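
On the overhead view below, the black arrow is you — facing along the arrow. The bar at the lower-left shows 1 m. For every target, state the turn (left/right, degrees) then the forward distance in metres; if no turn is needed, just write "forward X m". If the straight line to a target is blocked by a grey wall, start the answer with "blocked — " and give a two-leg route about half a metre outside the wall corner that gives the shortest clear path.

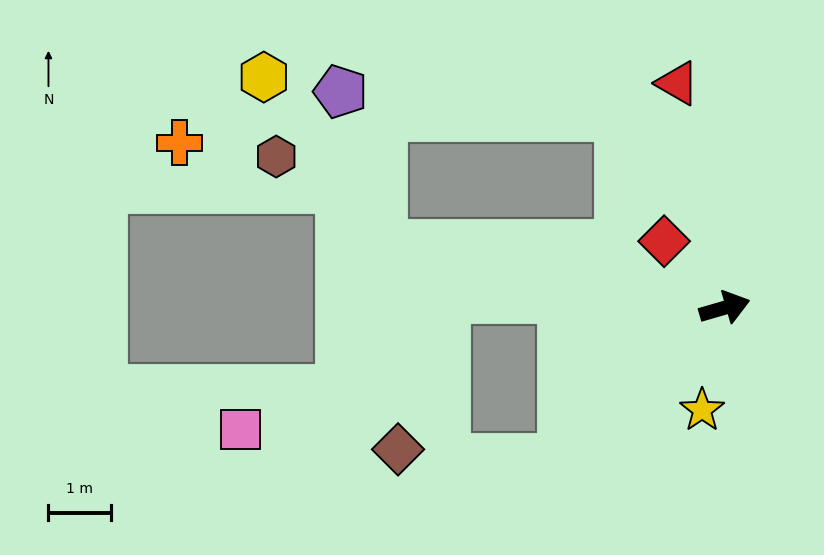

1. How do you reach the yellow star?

turn right 119°, forward 1.7 m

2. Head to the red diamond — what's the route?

turn left 116°, forward 1.4 m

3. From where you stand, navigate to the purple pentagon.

blocked — turn left 154°, forward 5.6 m, then turn right 65°, forward 2.6 m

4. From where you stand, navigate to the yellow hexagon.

blocked — turn left 154°, forward 5.6 m, then turn right 45°, forward 3.3 m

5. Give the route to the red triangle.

turn left 86°, forward 3.7 m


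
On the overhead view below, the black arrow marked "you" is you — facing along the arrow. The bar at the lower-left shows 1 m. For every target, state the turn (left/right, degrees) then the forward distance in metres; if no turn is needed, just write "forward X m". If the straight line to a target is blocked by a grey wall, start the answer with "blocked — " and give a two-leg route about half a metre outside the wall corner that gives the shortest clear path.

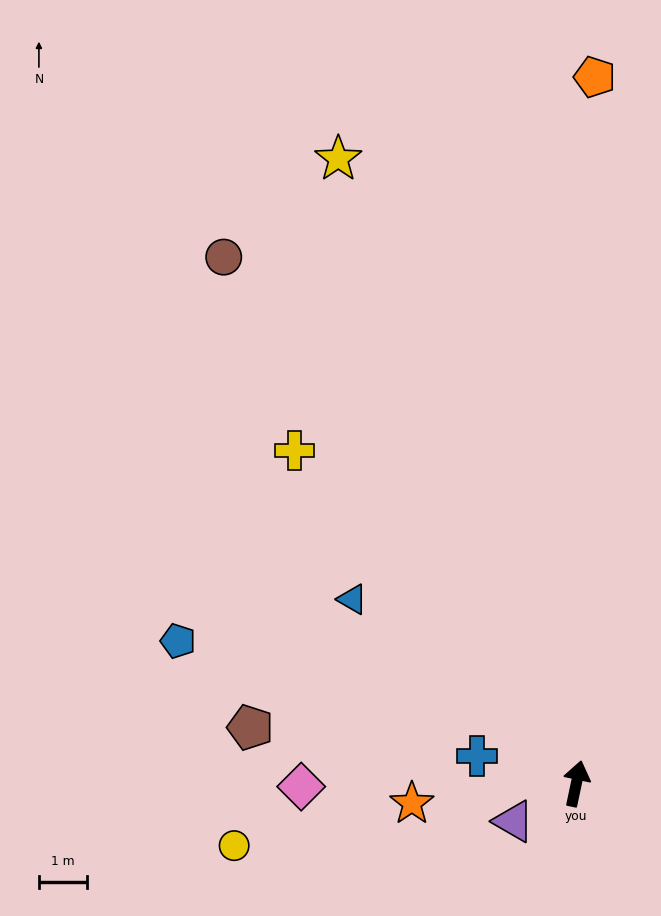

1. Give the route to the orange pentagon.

turn left 10°, forward 14.6 m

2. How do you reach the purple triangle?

turn left 133°, forward 1.5 m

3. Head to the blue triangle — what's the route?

turn left 62°, forward 6.0 m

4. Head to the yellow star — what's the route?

turn left 33°, forward 13.8 m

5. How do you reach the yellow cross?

turn left 52°, forward 9.0 m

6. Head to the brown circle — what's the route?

turn left 46°, forward 13.1 m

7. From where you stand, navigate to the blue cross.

turn left 86°, forward 2.1 m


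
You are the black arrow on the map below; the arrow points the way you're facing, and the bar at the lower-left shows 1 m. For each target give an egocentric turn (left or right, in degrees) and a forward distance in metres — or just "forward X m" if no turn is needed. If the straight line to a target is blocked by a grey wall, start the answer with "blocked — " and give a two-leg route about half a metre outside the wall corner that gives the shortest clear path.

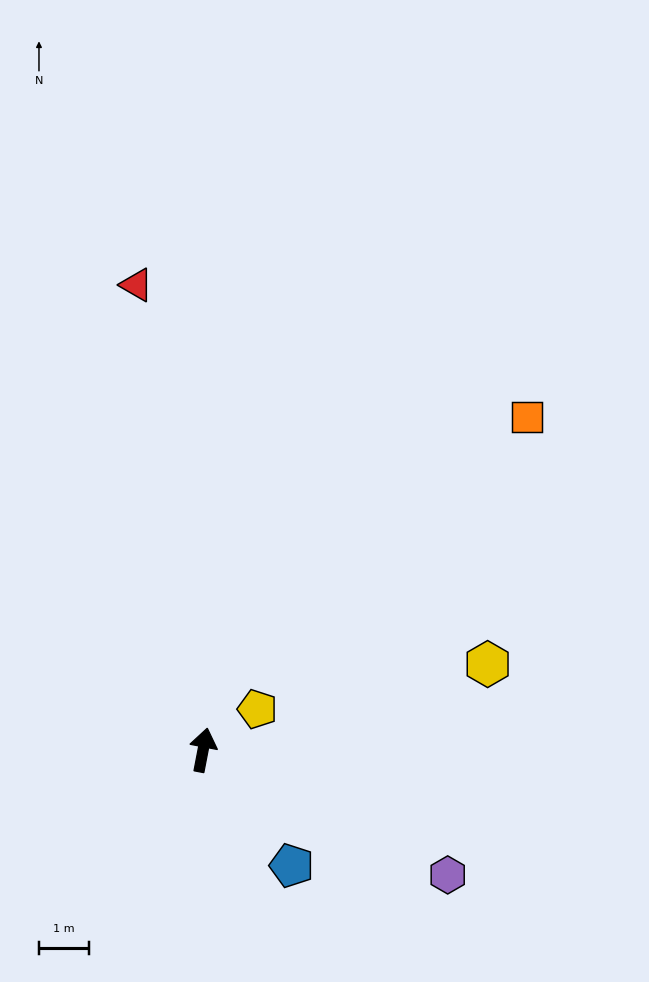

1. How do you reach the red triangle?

turn left 19°, forward 9.4 m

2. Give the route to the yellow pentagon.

turn right 42°, forward 1.4 m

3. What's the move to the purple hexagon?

turn right 106°, forward 5.5 m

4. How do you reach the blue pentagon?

turn right 132°, forward 2.9 m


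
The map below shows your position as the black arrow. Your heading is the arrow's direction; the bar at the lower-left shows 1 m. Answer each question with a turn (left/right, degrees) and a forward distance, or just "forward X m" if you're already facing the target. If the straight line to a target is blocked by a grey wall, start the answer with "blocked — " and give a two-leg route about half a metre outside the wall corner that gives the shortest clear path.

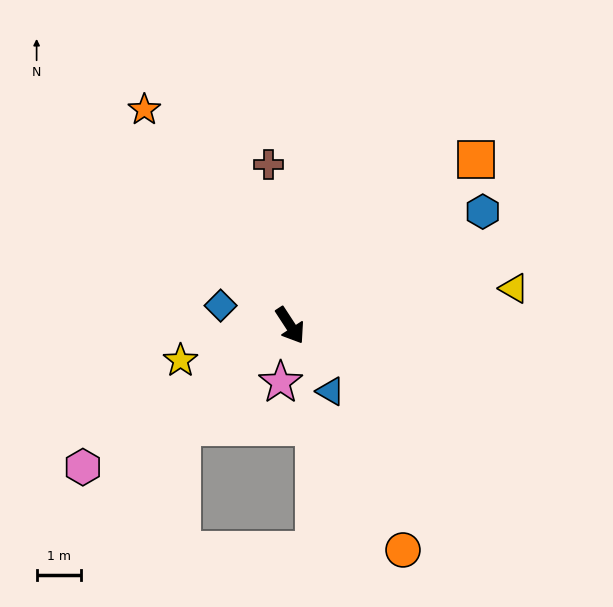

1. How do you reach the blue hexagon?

turn left 87°, forward 5.1 m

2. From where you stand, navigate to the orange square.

turn left 99°, forward 5.6 m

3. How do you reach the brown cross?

turn left 154°, forward 3.7 m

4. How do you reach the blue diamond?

turn right 139°, forward 1.6 m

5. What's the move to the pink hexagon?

turn right 89°, forward 5.7 m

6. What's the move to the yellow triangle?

turn left 66°, forward 5.1 m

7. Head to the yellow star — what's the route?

turn right 105°, forward 2.6 m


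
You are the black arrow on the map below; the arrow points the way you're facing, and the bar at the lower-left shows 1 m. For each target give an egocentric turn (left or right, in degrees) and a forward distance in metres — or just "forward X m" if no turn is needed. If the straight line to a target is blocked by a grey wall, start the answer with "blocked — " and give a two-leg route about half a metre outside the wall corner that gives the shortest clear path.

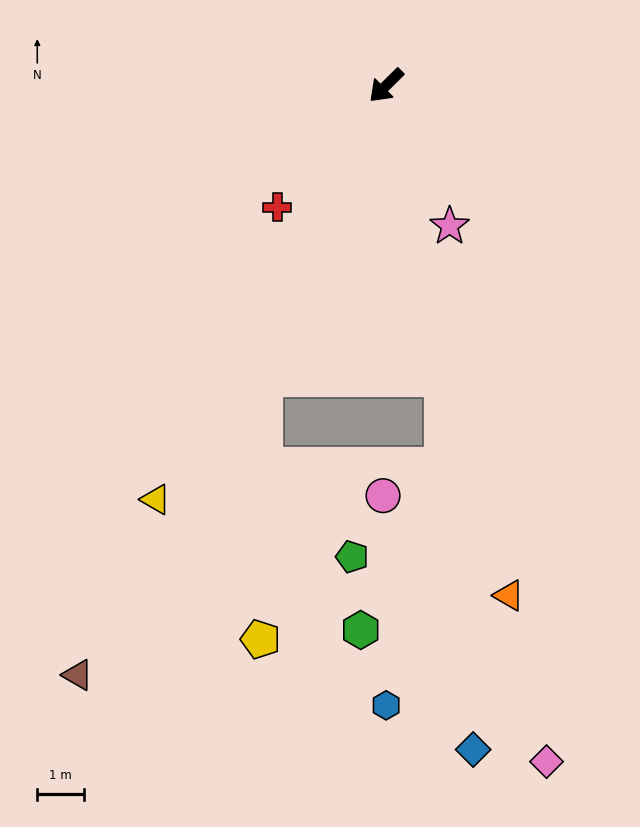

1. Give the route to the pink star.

turn left 70°, forward 3.3 m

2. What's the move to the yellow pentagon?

blocked — turn left 22°, forward 6.8 m, then turn left 23°, forward 5.6 m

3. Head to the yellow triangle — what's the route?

turn left 16°, forward 10.2 m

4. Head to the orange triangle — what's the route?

turn left 59°, forward 11.3 m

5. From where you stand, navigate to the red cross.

turn left 4°, forward 3.5 m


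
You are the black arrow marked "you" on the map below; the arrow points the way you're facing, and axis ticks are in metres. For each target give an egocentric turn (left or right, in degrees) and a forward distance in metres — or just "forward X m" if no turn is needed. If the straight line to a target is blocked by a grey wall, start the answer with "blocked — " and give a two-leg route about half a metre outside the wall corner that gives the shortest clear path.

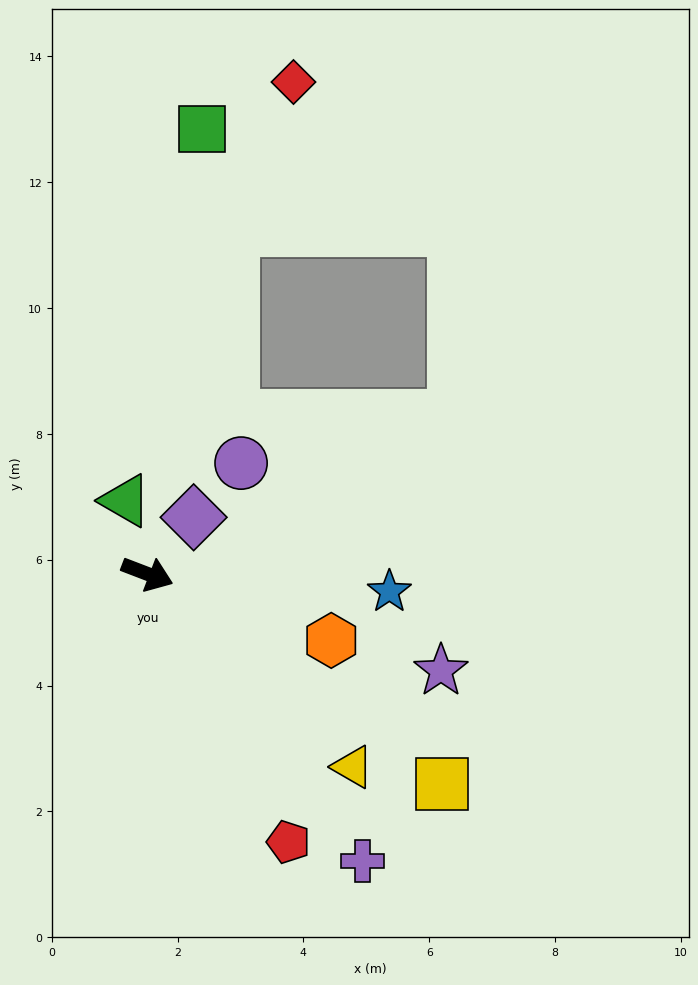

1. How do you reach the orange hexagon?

forward 3.1 m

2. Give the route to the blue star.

turn left 17°, forward 3.9 m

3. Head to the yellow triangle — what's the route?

turn right 22°, forward 4.5 m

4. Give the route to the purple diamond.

turn left 72°, forward 1.2 m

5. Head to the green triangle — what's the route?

turn left 128°, forward 1.2 m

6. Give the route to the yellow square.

turn right 15°, forward 5.8 m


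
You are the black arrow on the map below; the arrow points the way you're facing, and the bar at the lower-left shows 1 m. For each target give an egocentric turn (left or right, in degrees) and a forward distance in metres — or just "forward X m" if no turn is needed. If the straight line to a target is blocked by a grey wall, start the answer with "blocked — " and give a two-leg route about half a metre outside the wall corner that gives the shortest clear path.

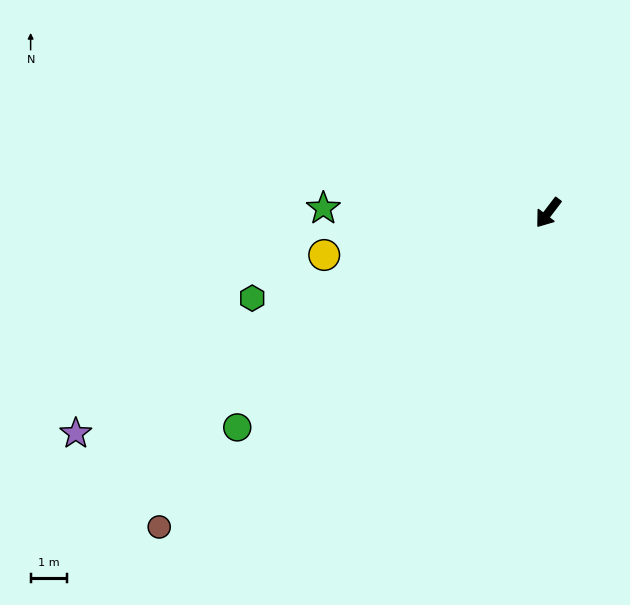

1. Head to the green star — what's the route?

turn right 54°, forward 6.2 m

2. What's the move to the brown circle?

turn right 14°, forward 13.9 m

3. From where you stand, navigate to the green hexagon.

turn right 37°, forward 8.5 m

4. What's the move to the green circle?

turn right 18°, forward 10.5 m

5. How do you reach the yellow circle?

turn right 42°, forward 6.3 m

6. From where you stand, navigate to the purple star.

turn right 28°, forward 14.5 m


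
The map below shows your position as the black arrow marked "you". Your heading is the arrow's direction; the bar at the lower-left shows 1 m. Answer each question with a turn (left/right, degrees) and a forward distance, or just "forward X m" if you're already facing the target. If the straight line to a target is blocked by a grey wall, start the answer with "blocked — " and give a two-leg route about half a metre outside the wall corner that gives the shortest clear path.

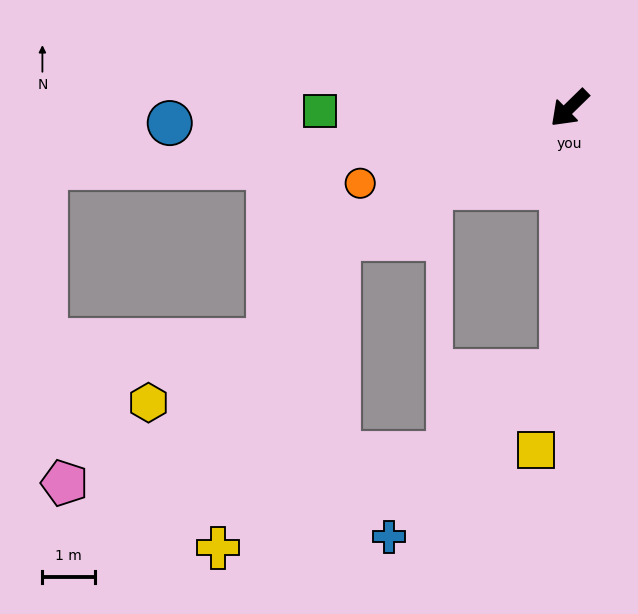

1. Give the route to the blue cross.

blocked — turn left 44°, forward 5.0 m, then turn right 44°, forward 4.6 m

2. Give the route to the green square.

turn right 44°, forward 4.8 m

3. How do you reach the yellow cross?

blocked — turn right 15°, forward 5.1 m, then turn left 39°, forward 6.4 m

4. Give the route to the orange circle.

turn right 25°, forward 4.3 m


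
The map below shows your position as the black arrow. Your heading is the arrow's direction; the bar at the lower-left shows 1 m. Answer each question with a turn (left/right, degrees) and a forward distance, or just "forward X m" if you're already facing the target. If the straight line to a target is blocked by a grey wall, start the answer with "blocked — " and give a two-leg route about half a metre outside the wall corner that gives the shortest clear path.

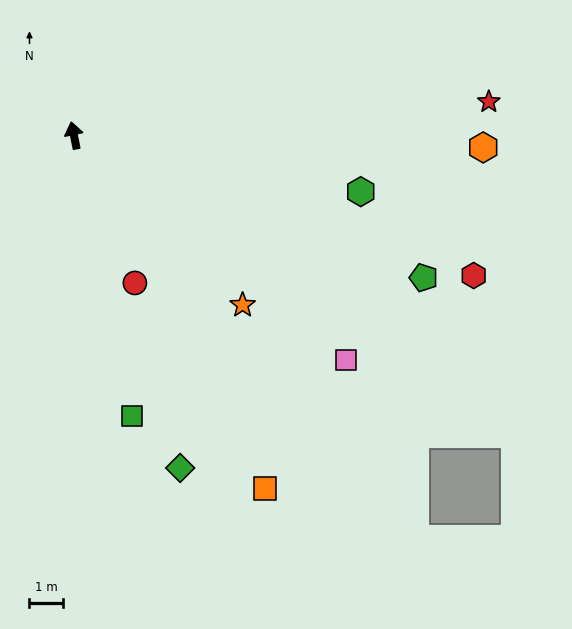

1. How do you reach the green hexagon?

turn right 113°, forward 8.7 m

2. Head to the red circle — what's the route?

turn right 169°, forward 4.8 m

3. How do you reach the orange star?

turn right 147°, forward 7.1 m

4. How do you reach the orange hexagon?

turn right 103°, forward 12.2 m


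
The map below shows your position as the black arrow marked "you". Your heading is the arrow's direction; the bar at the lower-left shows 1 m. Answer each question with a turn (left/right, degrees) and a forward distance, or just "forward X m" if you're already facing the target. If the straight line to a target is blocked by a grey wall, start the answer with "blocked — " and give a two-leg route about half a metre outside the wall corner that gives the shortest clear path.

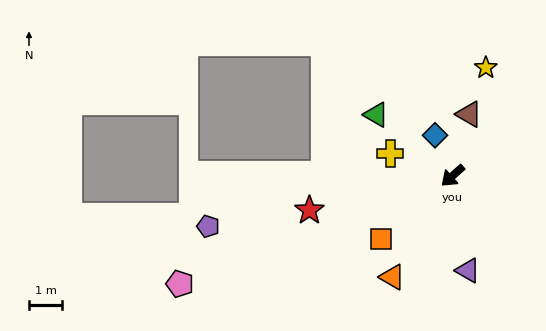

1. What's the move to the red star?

turn right 28°, forward 4.4 m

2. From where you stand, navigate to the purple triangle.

turn left 57°, forward 2.9 m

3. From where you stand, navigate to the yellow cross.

turn right 61°, forward 2.0 m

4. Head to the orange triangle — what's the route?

turn left 17°, forward 3.6 m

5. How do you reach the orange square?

forward 2.9 m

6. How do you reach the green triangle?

turn right 80°, forward 3.0 m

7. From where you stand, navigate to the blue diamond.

turn right 108°, forward 1.3 m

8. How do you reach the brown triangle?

turn right 147°, forward 1.9 m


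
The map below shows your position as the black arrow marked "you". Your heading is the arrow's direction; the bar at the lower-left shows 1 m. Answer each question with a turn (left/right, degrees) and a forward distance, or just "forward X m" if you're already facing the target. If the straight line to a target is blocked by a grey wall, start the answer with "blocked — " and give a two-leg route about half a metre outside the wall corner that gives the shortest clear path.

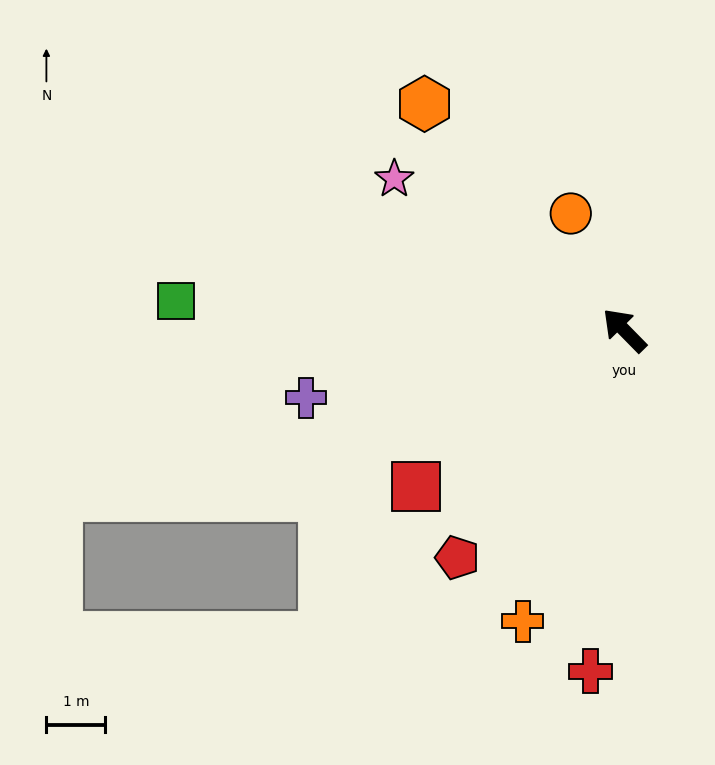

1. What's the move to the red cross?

turn left 130°, forward 5.8 m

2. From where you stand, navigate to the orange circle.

turn right 20°, forward 2.2 m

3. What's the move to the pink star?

turn left 12°, forward 4.7 m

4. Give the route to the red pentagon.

turn left 99°, forward 4.8 m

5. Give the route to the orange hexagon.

turn right 3°, forward 5.1 m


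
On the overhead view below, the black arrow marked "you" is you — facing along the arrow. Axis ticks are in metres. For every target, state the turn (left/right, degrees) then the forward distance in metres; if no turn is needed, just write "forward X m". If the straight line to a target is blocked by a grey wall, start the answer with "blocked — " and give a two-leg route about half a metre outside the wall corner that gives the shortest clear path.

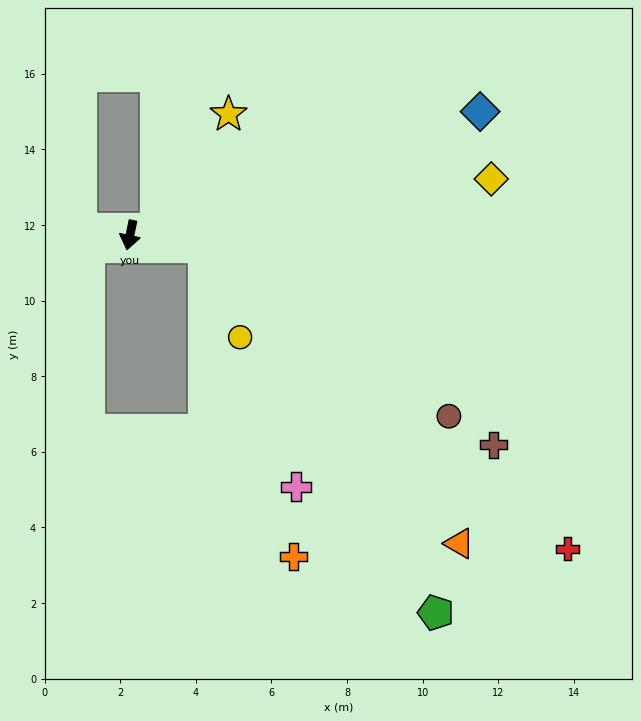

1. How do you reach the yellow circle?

blocked — turn left 93°, forward 2.0 m, then turn right 59°, forward 2.6 m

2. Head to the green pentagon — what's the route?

blocked — turn left 93°, forward 2.0 m, then turn right 49°, forward 11.5 m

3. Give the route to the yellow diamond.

turn left 111°, forward 9.7 m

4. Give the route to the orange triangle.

blocked — turn left 93°, forward 2.0 m, then turn right 41°, forward 10.4 m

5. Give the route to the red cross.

blocked — turn left 93°, forward 2.0 m, then turn right 31°, forward 12.5 m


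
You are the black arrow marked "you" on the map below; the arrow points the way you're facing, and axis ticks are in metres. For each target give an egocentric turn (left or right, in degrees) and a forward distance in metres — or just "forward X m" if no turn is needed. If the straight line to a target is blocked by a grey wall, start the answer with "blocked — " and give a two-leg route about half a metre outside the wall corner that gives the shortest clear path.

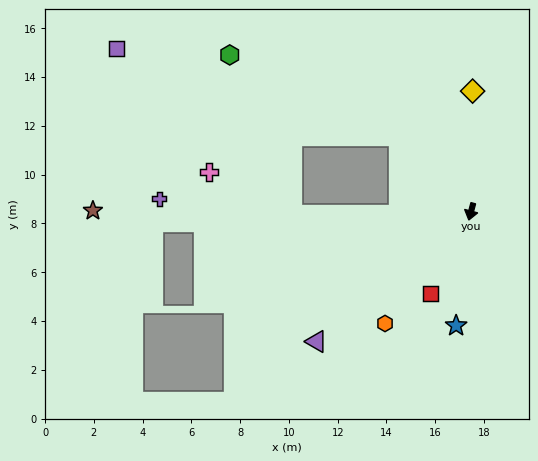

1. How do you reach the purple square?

blocked — turn right 122°, forward 4.3 m, then turn left 30°, forward 12.1 m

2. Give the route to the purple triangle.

turn right 35°, forward 8.3 m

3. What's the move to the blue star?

turn left 7°, forward 4.7 m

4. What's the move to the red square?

turn right 11°, forward 3.8 m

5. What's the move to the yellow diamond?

turn right 166°, forward 4.9 m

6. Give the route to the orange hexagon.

turn right 23°, forward 5.8 m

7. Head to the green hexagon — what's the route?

blocked — turn right 122°, forward 4.3 m, then turn left 21°, forward 7.7 m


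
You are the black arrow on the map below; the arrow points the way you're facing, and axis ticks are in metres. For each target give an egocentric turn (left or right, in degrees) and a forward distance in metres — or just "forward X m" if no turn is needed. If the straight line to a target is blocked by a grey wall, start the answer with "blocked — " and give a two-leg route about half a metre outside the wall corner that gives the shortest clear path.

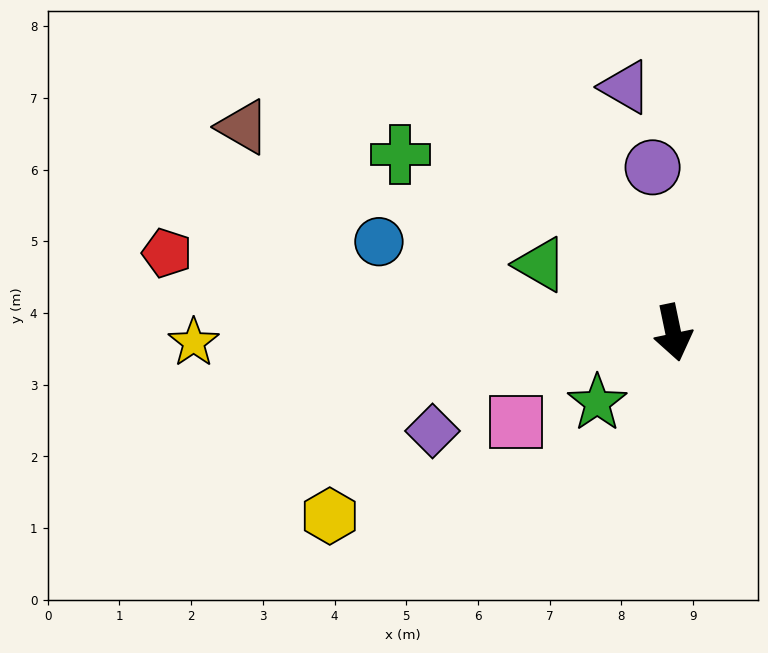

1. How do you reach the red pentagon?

turn right 111°, forward 7.1 m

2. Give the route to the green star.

turn right 59°, forward 1.4 m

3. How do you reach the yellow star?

turn right 101°, forward 6.7 m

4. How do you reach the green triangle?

turn right 129°, forward 2.1 m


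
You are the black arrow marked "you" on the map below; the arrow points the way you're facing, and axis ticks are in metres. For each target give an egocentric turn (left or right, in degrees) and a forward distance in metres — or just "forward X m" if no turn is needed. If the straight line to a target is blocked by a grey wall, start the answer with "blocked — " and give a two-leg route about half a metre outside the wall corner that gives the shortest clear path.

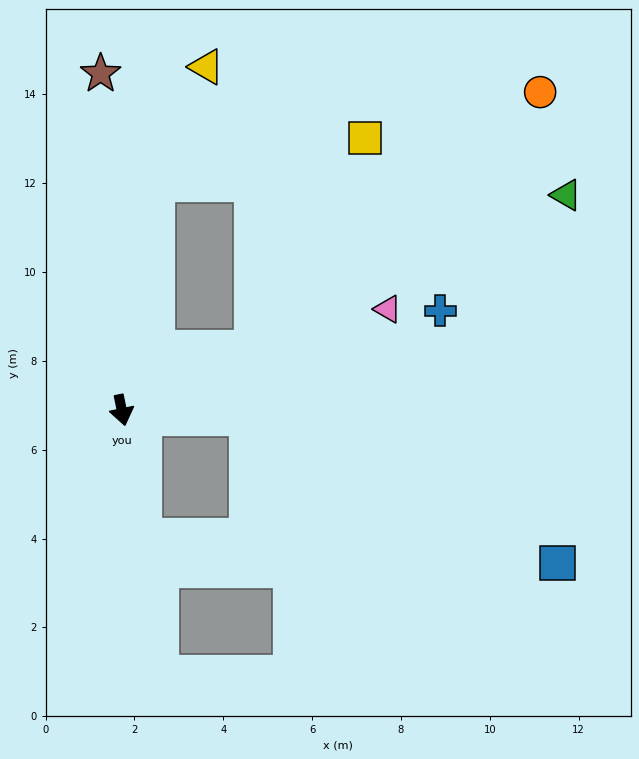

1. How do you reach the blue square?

blocked — turn left 75°, forward 2.8 m, then turn right 22°, forward 7.7 m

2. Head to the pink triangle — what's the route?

turn left 99°, forward 6.4 m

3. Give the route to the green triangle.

turn left 104°, forward 11.1 m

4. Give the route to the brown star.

turn left 172°, forward 7.6 m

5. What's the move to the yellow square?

blocked — turn left 103°, forward 3.3 m, then turn left 37°, forward 5.4 m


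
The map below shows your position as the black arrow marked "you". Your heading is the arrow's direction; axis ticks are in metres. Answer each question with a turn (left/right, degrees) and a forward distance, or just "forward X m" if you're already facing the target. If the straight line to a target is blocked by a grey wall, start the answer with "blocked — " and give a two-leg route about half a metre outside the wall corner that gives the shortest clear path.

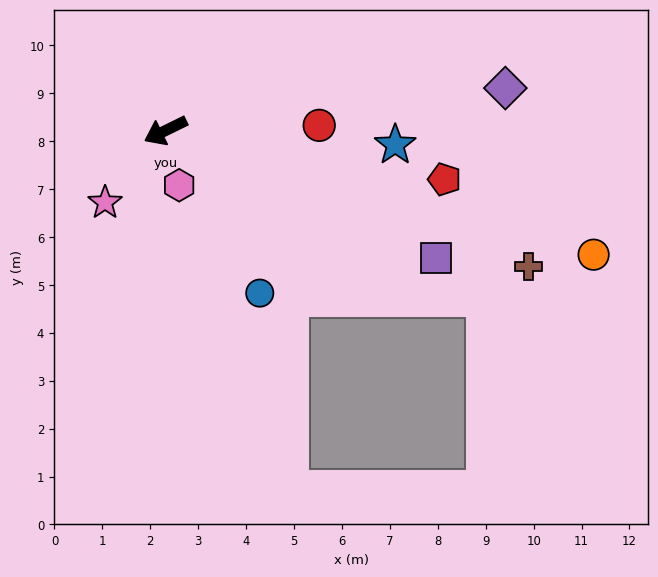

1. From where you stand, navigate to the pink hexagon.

turn left 78°, forward 1.2 m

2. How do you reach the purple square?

turn left 129°, forward 6.2 m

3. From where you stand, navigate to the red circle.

turn left 156°, forward 3.2 m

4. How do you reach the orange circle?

turn left 138°, forward 9.3 m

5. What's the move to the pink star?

turn left 24°, forward 2.0 m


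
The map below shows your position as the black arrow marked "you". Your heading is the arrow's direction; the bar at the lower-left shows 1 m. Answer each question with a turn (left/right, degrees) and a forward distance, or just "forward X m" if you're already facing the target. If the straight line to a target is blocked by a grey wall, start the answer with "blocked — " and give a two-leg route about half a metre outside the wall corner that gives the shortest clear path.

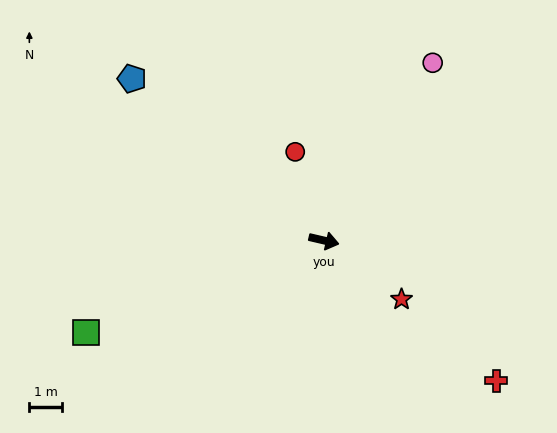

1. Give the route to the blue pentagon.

turn left 153°, forward 7.7 m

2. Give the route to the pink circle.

turn left 72°, forward 6.4 m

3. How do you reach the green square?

turn right 146°, forward 7.9 m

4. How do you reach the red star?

turn right 24°, forward 3.0 m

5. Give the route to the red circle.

turn left 121°, forward 2.9 m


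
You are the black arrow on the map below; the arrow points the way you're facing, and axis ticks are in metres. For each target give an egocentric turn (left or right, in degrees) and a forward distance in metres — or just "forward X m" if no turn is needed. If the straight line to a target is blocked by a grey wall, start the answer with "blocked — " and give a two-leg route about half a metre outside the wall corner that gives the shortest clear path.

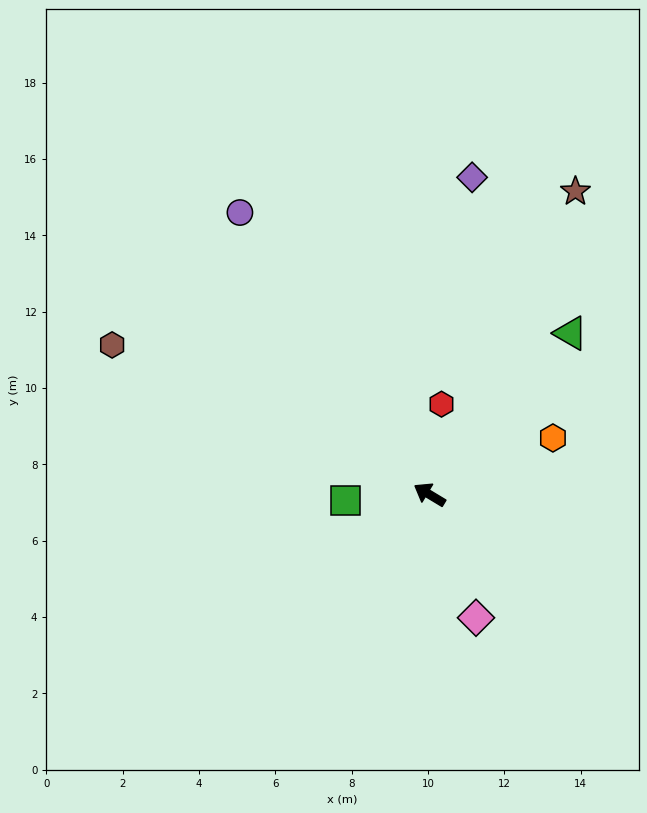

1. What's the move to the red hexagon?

turn right 66°, forward 2.4 m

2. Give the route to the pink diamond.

turn left 142°, forward 3.4 m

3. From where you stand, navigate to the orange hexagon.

turn right 124°, forward 3.6 m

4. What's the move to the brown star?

turn right 85°, forward 8.8 m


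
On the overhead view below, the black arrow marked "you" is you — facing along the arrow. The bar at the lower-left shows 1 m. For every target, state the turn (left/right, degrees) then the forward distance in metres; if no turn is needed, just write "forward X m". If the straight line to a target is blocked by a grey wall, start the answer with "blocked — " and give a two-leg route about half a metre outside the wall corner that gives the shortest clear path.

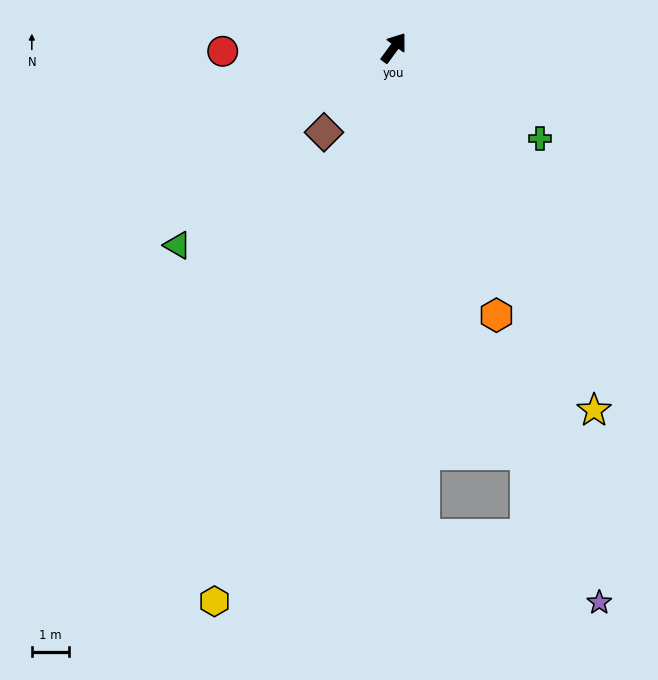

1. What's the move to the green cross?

turn right 85°, forward 4.6 m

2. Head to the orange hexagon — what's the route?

turn right 123°, forward 7.6 m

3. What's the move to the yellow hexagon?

turn right 162°, forward 15.5 m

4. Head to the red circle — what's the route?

turn left 127°, forward 4.6 m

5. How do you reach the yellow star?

turn right 115°, forward 11.1 m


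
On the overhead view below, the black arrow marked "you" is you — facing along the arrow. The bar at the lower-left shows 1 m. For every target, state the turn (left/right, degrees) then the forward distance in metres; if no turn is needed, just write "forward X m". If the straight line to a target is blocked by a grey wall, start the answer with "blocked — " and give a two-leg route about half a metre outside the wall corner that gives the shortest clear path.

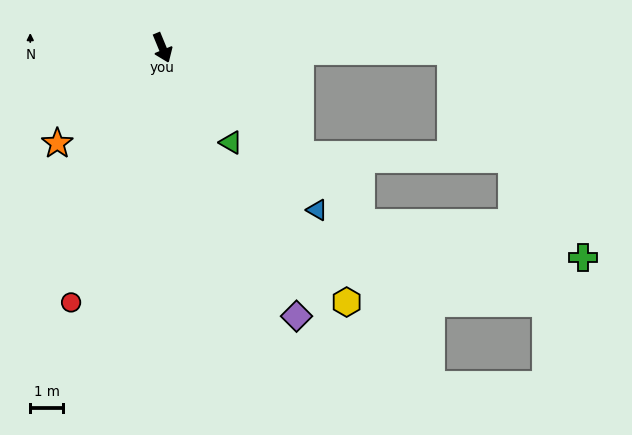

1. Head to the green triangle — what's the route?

turn left 13°, forward 3.6 m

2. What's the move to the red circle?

turn right 42°, forward 8.4 m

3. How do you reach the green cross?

blocked — turn left 26°, forward 8.2 m, then turn left 33°, forward 6.9 m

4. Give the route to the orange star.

turn right 70°, forward 4.4 m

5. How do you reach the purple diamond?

turn left 4°, forward 9.3 m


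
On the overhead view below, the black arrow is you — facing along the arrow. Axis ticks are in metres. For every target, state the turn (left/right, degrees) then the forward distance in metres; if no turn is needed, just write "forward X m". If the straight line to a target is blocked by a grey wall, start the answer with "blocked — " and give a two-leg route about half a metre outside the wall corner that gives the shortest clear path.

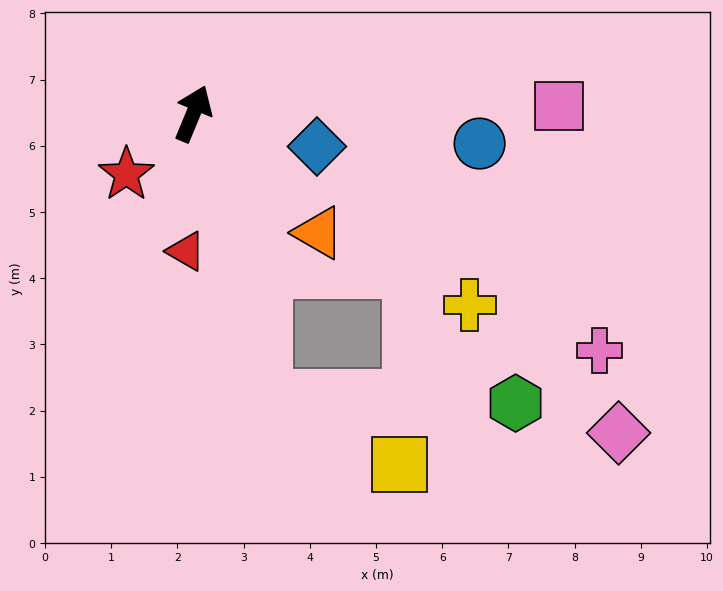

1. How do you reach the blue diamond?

turn right 82°, forward 1.9 m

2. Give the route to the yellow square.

blocked — turn right 144°, forward 4.4 m, then turn left 50°, forward 2.3 m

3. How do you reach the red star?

turn left 155°, forward 1.4 m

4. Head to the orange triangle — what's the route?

turn right 111°, forward 2.6 m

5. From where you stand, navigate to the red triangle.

turn right 161°, forward 2.1 m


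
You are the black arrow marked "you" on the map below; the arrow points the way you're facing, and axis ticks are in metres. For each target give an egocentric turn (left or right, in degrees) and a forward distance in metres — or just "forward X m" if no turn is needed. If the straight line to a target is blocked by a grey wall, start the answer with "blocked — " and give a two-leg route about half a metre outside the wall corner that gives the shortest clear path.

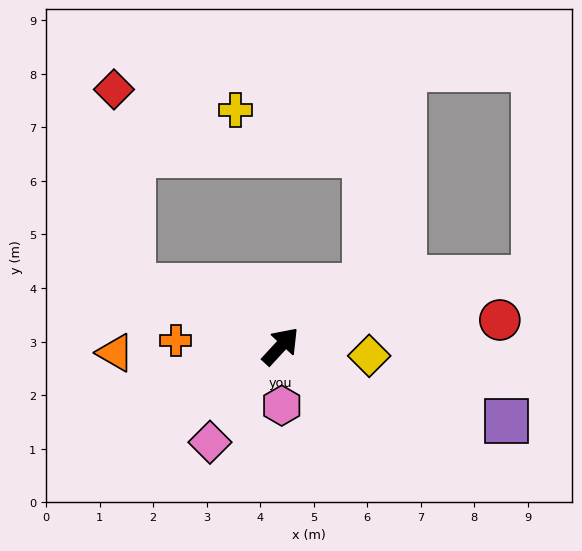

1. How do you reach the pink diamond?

turn right 174°, forward 2.2 m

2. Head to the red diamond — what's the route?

blocked — turn left 111°, forward 3.0 m, then turn right 63°, forward 3.7 m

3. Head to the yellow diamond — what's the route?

turn right 54°, forward 1.7 m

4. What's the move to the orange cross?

turn left 130°, forward 2.0 m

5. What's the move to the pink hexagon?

turn right 136°, forward 1.1 m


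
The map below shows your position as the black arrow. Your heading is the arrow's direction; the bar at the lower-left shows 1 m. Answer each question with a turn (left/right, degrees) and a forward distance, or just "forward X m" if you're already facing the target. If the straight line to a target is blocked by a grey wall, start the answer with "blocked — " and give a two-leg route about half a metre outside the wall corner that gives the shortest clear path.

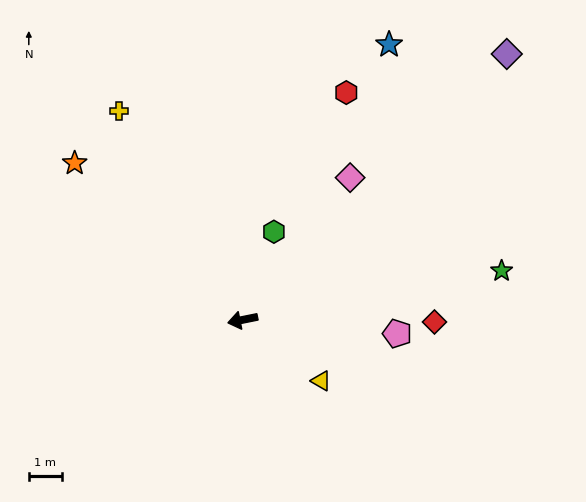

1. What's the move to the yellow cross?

turn right 71°, forward 7.4 m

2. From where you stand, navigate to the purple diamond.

turn right 146°, forward 11.5 m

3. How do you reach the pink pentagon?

turn left 164°, forward 4.7 m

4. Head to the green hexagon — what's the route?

turn right 121°, forward 2.9 m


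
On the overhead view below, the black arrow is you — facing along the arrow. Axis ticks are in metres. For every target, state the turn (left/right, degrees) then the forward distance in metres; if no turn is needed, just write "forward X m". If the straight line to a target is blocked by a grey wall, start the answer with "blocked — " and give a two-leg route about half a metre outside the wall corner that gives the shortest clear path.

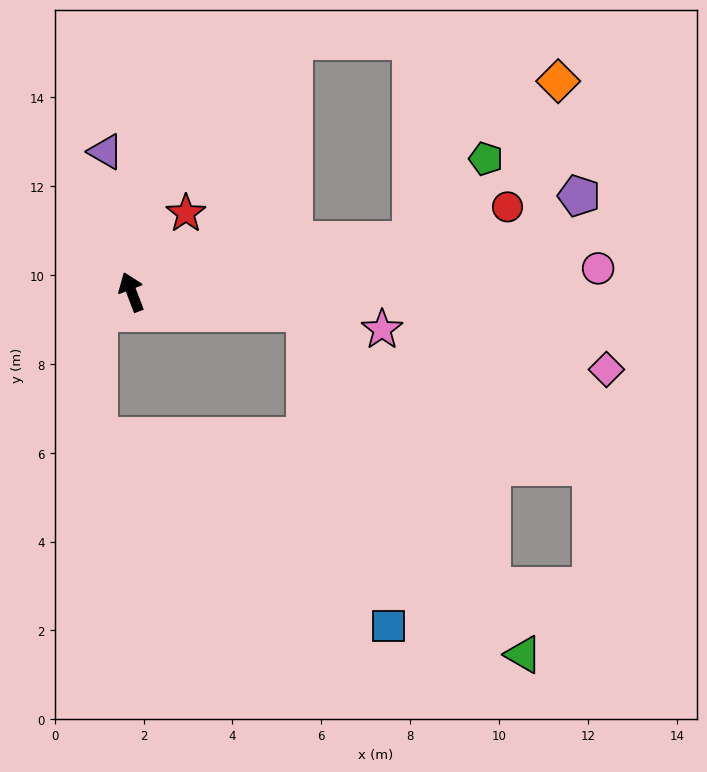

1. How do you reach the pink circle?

turn right 108°, forward 10.5 m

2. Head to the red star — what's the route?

turn right 56°, forward 2.2 m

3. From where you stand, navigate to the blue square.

blocked — turn right 118°, forward 3.9 m, then turn right 68°, forward 7.3 m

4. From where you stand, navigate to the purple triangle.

turn right 10°, forward 3.2 m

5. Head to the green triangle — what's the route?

blocked — turn right 118°, forward 3.9 m, then turn right 50°, forward 9.1 m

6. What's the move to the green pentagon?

blocked — turn right 100°, forward 6.4 m, then turn left 36°, forward 2.5 m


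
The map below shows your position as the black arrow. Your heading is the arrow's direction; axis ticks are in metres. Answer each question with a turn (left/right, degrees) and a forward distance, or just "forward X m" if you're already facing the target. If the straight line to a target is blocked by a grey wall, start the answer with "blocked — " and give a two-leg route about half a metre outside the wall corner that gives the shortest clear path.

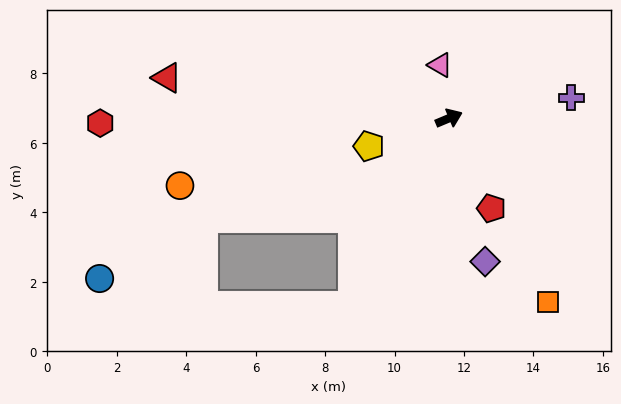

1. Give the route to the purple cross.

turn right 13°, forward 3.6 m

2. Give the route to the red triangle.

turn left 149°, forward 8.2 m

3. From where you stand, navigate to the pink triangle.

turn left 77°, forward 1.6 m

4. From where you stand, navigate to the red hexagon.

turn left 158°, forward 10.0 m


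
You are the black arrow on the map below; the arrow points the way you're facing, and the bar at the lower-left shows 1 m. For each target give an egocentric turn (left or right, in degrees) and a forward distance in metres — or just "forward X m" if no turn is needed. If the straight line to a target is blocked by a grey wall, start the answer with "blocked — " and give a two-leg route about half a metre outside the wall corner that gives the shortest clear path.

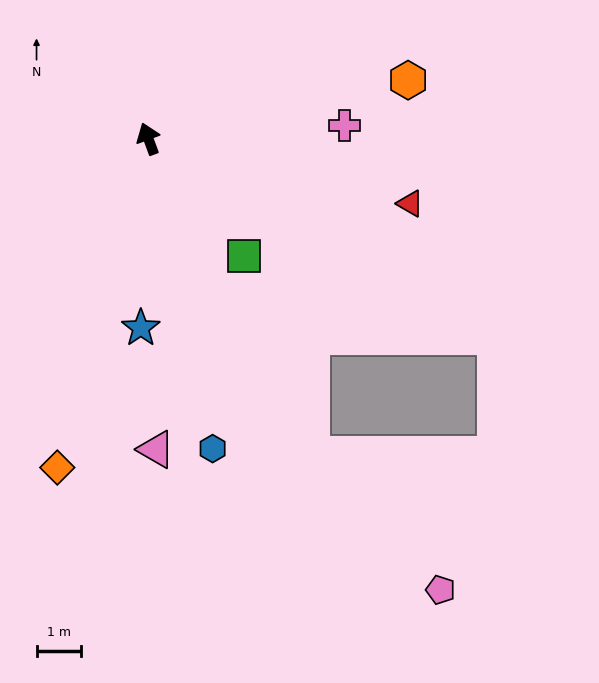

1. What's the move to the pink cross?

turn right 106°, forward 4.5 m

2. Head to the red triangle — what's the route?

turn right 124°, forward 6.1 m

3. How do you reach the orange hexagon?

turn right 98°, forward 6.0 m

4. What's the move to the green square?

turn right 161°, forward 3.4 m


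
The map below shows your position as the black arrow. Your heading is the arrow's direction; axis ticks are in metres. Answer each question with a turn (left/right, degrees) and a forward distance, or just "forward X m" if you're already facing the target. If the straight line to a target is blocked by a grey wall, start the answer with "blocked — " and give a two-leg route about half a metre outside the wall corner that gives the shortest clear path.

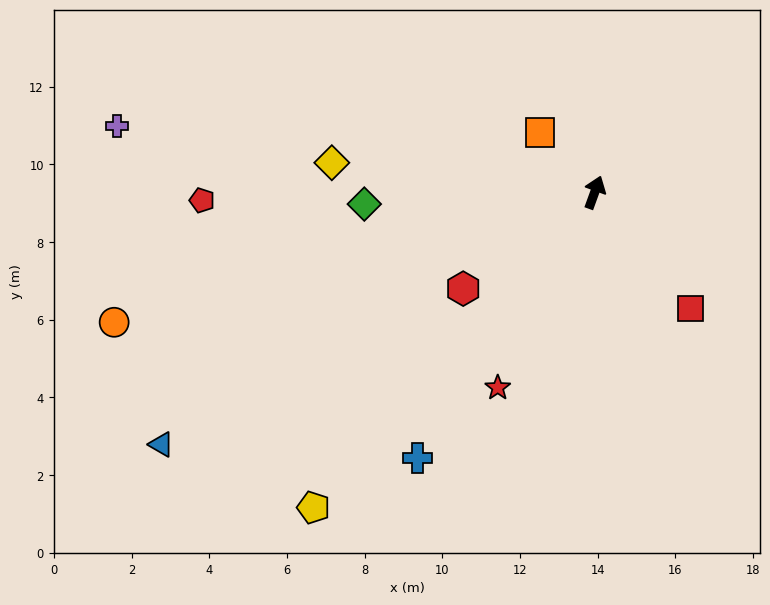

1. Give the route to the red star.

turn left 174°, forward 5.6 m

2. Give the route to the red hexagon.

turn left 146°, forward 4.2 m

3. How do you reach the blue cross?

turn left 166°, forward 8.2 m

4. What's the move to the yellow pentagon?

turn left 158°, forward 10.9 m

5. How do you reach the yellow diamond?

turn left 104°, forward 6.8 m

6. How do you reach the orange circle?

turn left 125°, forward 12.8 m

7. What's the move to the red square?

turn right 121°, forward 3.9 m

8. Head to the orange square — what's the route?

turn left 62°, forward 2.1 m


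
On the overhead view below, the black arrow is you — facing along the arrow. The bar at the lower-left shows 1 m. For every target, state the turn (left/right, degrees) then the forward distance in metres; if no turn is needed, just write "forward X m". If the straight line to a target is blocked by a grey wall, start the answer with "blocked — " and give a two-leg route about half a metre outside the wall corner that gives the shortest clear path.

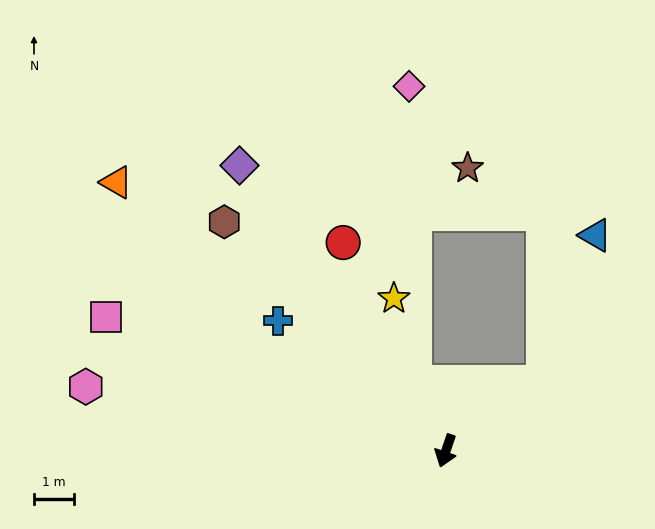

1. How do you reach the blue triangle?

blocked — turn left 144°, forward 3.0 m, then turn left 35°, forward 3.9 m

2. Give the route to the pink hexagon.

turn right 81°, forward 9.1 m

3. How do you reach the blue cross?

turn right 109°, forward 5.3 m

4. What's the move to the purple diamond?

turn right 125°, forward 8.7 m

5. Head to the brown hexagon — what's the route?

turn right 117°, forward 7.9 m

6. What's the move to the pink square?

turn right 93°, forward 9.1 m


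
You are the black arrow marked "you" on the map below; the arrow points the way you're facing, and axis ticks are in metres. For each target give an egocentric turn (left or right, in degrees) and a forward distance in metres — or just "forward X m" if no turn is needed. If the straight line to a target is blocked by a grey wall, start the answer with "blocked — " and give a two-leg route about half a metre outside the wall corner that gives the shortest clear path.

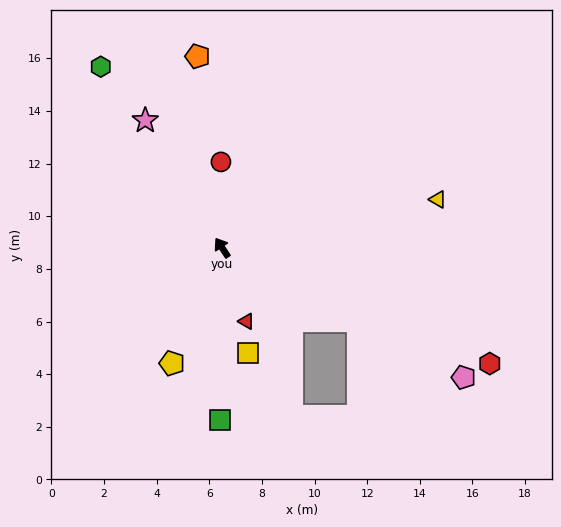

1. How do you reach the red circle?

turn right 33°, forward 3.3 m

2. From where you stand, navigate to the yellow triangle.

turn right 111°, forward 8.4 m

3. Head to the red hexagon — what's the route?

turn right 147°, forward 11.1 m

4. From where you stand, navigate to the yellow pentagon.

turn left 123°, forward 4.8 m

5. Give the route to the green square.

turn left 146°, forward 6.5 m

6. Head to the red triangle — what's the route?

turn left 165°, forward 2.9 m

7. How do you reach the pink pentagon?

turn right 152°, forward 10.4 m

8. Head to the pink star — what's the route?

turn right 2°, forward 5.6 m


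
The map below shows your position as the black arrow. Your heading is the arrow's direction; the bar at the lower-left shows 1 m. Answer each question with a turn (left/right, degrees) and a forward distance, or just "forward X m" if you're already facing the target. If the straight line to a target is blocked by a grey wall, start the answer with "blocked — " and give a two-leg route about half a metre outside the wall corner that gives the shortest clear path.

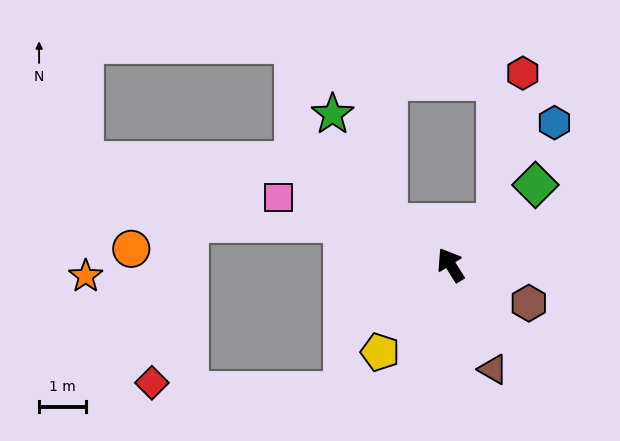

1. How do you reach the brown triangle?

turn left 170°, forward 2.4 m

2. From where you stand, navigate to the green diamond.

turn right 79°, forward 2.5 m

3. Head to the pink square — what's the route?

turn left 36°, forward 4.0 m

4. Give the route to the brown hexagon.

turn right 148°, forward 1.9 m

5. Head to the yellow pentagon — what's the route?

turn left 109°, forward 2.4 m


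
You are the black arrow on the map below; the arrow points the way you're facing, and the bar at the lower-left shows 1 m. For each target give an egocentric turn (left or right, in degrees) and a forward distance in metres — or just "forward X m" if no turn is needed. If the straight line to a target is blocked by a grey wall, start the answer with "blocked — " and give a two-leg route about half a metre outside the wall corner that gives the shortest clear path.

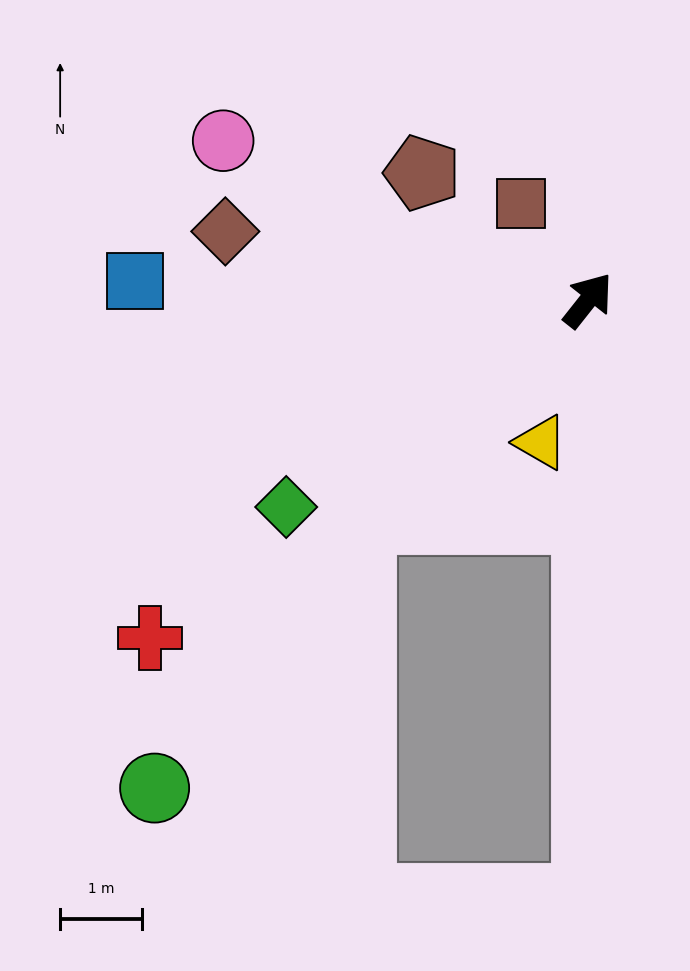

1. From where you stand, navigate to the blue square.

turn left 126°, forward 5.5 m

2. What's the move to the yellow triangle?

turn right 160°, forward 1.8 m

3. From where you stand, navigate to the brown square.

turn left 73°, forward 1.4 m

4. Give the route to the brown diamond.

turn left 118°, forward 4.5 m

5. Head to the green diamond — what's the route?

turn left 163°, forward 4.5 m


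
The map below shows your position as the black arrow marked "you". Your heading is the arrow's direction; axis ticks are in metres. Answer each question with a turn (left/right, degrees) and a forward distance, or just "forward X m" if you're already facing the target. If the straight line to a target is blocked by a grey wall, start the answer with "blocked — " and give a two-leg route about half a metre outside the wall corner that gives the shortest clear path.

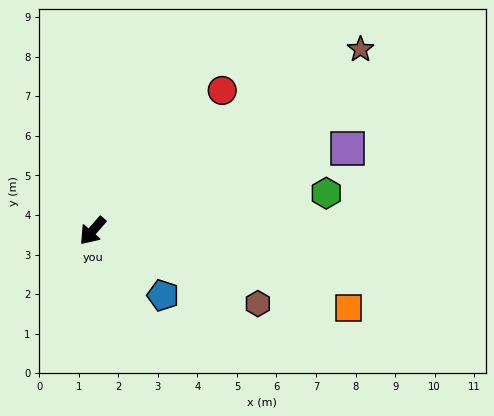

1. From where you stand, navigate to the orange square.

turn left 114°, forward 6.8 m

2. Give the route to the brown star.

turn left 165°, forward 8.2 m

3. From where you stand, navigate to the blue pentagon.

turn left 89°, forward 2.4 m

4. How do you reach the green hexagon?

turn left 140°, forward 6.0 m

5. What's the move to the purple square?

turn left 149°, forward 6.8 m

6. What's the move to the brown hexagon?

turn left 107°, forward 4.6 m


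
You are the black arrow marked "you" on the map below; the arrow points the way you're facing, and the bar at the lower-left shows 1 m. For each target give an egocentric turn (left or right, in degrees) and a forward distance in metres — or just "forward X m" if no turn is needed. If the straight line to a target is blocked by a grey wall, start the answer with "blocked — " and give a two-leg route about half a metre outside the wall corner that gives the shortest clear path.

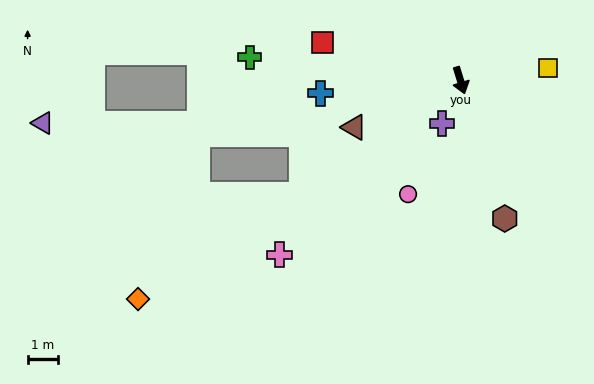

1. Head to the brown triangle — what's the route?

turn right 83°, forward 3.9 m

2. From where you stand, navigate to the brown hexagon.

forward 4.8 m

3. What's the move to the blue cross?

turn right 102°, forward 4.7 m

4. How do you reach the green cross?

turn right 113°, forward 7.1 m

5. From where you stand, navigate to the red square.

turn right 122°, forward 4.8 m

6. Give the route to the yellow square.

turn left 81°, forward 2.9 m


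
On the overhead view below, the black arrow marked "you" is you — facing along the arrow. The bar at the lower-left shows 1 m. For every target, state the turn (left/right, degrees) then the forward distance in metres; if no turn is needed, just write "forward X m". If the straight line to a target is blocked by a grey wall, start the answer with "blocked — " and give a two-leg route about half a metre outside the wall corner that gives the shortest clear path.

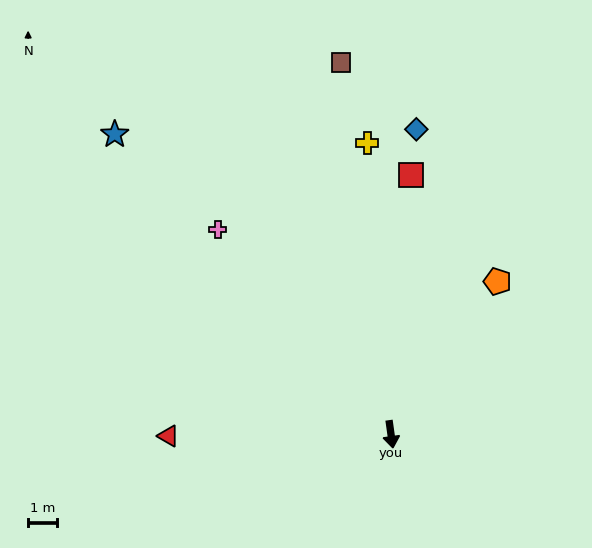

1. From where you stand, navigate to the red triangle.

turn right 98°, forward 7.6 m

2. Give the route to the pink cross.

turn right 148°, forward 9.1 m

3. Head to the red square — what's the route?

turn left 168°, forward 8.9 m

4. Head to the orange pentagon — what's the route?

turn left 137°, forward 6.4 m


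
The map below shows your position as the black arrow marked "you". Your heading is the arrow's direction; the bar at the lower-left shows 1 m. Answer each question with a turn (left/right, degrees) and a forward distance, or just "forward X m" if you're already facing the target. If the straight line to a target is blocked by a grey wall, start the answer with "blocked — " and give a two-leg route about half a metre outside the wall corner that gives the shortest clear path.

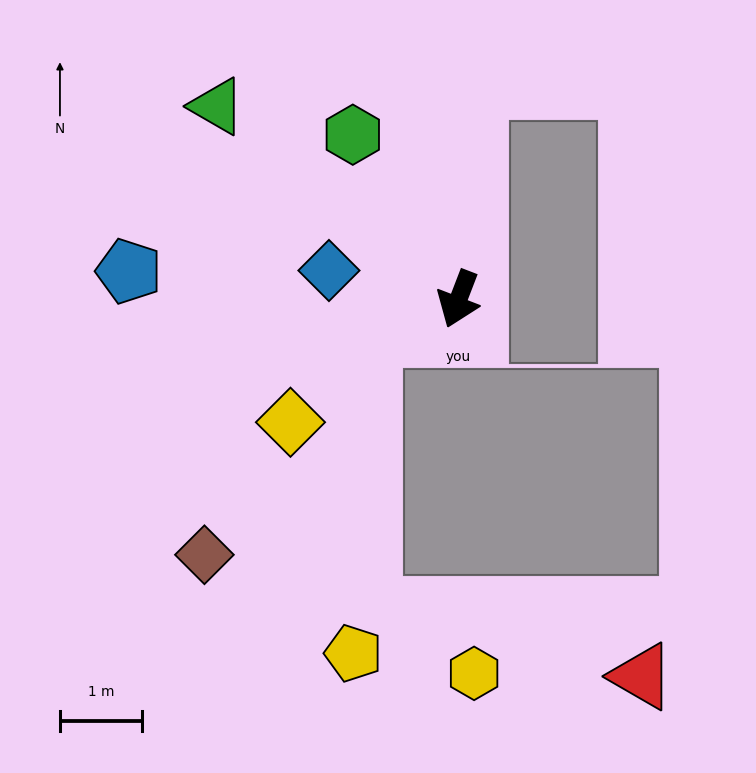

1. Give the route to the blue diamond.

turn right 81°, forward 1.6 m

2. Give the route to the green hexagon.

turn right 126°, forward 2.4 m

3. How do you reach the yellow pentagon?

blocked — turn right 49°, forward 1.2 m, then turn left 68°, forward 3.9 m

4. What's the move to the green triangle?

turn right 108°, forward 3.8 m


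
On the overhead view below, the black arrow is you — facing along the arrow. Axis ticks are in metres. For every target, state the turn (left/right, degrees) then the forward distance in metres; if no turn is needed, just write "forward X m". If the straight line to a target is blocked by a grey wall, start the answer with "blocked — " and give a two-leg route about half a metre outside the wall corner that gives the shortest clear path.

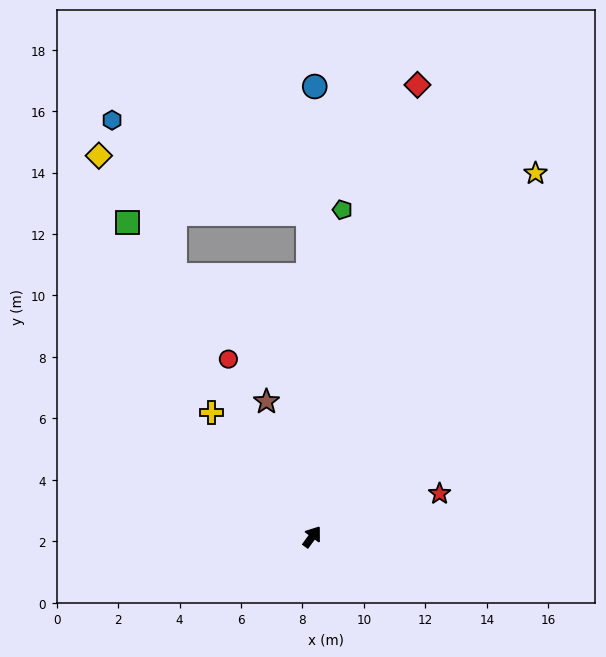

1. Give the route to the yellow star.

turn left 5°, forward 13.9 m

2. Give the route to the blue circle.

turn left 36°, forward 14.7 m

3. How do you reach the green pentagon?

turn left 31°, forward 10.7 m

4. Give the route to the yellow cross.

turn left 75°, forward 5.2 m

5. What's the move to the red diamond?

turn left 23°, forward 15.1 m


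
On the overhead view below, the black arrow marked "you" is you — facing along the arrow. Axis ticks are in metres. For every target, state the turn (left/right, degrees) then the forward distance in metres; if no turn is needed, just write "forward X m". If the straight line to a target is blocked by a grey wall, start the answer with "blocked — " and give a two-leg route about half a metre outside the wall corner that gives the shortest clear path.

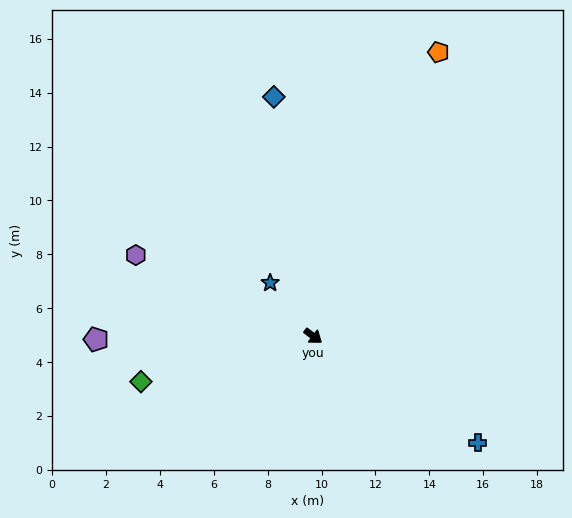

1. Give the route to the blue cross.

turn left 4°, forward 7.3 m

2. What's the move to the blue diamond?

turn left 136°, forward 9.0 m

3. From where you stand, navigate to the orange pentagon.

turn left 103°, forward 11.5 m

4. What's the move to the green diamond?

turn right 128°, forward 6.6 m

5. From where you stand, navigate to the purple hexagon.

turn right 168°, forward 7.2 m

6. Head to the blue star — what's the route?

turn left 166°, forward 2.5 m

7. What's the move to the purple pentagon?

turn right 142°, forward 8.1 m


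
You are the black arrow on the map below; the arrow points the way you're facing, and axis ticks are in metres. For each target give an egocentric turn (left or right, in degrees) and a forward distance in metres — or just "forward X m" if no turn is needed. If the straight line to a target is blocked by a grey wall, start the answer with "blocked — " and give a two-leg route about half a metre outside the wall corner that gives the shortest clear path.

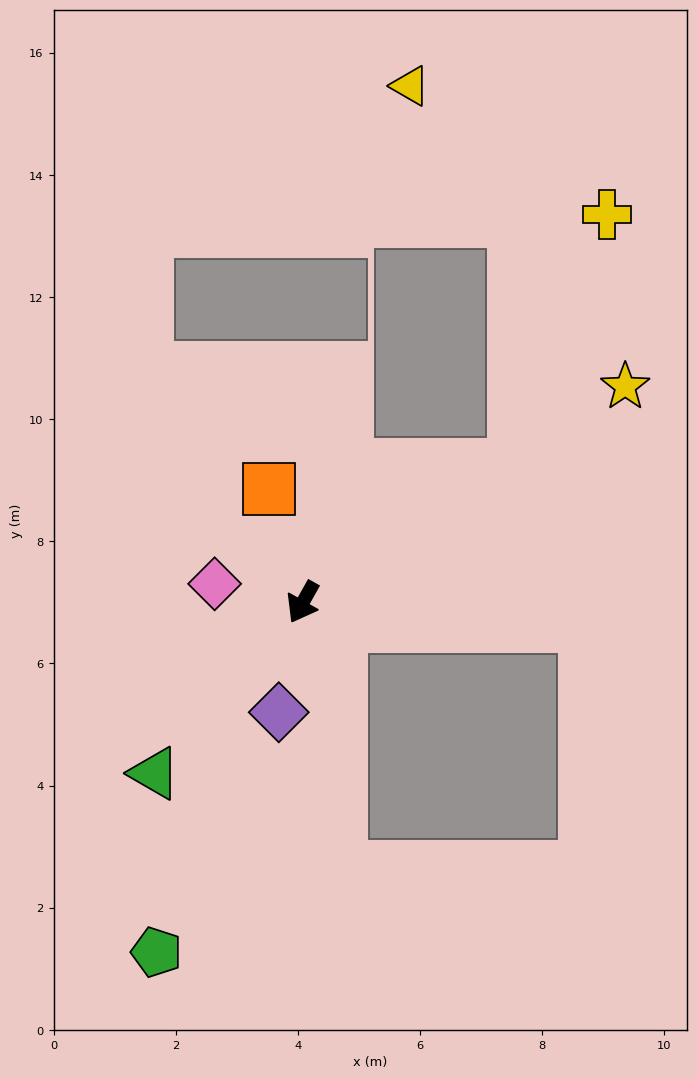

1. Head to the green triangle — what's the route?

turn right 12°, forward 3.7 m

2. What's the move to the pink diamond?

turn right 72°, forward 1.5 m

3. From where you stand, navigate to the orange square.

turn right 134°, forward 1.9 m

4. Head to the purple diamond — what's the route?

turn left 17°, forward 1.8 m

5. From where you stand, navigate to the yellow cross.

blocked — turn left 152°, forward 4.1 m, then turn left 37°, forward 4.4 m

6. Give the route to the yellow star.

turn left 153°, forward 6.4 m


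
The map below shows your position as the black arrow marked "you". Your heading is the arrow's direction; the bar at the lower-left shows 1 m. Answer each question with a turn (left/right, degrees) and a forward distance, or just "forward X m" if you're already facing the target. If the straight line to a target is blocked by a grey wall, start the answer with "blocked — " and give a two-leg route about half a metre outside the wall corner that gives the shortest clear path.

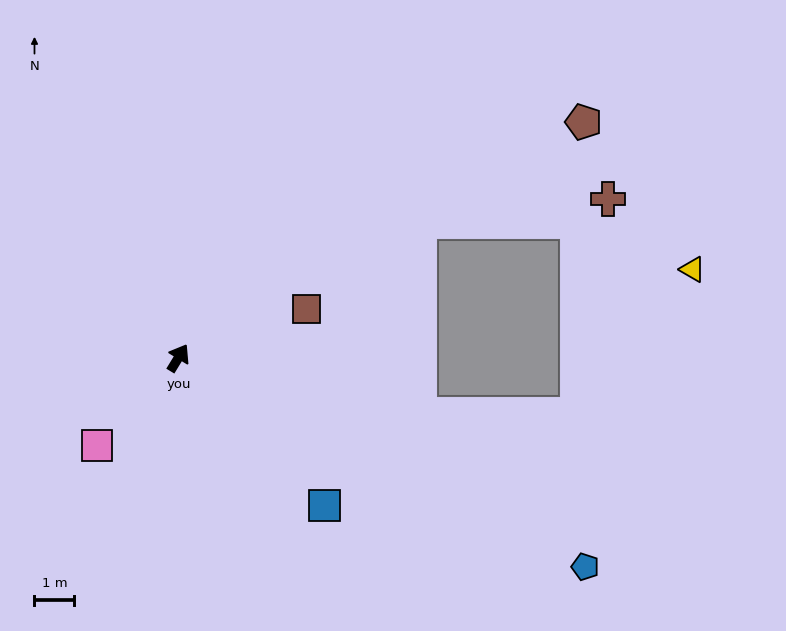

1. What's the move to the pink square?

turn left 168°, forward 3.0 m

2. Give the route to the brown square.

turn right 38°, forward 3.4 m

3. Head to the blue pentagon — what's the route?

turn right 86°, forward 11.5 m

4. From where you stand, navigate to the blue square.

turn right 104°, forward 5.2 m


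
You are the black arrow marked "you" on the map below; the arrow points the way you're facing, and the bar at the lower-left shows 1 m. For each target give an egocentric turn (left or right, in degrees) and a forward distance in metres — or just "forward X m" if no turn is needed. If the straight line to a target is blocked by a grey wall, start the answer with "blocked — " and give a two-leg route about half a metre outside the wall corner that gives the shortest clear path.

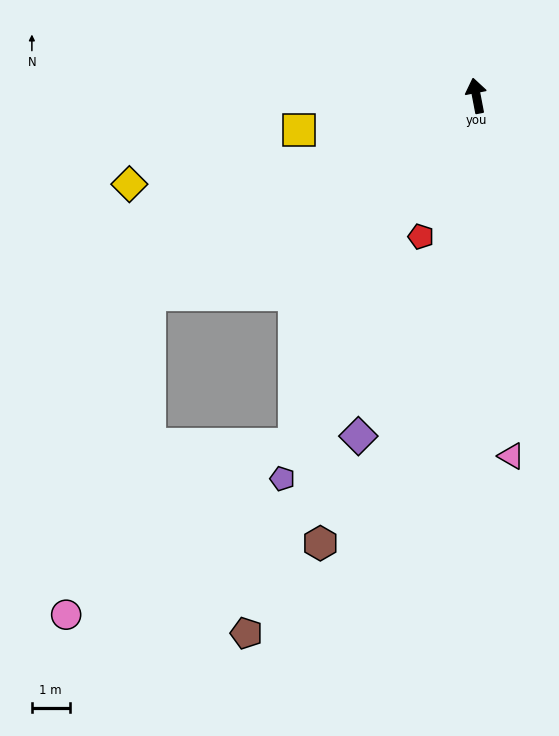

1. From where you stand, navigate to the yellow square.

turn left 90°, forward 4.8 m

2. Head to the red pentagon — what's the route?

turn left 148°, forward 4.0 m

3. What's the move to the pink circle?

blocked — turn left 111°, forward 10.1 m, then turn left 43°, forward 8.8 m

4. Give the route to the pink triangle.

turn left 175°, forward 9.6 m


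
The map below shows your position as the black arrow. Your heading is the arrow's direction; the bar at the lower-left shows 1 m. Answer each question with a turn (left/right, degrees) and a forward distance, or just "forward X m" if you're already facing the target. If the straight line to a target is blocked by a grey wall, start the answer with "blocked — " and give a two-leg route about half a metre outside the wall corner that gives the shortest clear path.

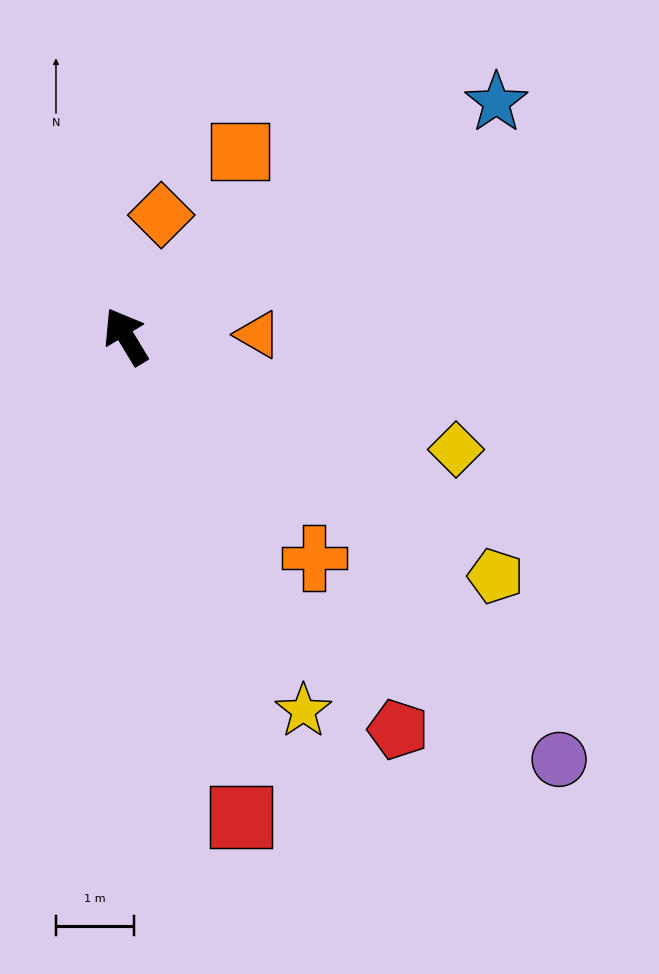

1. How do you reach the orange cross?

turn right 171°, forward 3.7 m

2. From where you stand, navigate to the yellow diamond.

turn right 140°, forward 4.5 m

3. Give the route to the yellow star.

turn left 174°, forward 5.3 m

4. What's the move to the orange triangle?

turn right 120°, forward 1.7 m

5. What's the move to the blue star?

turn right 89°, forward 5.6 m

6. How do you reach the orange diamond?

turn right 47°, forward 1.6 m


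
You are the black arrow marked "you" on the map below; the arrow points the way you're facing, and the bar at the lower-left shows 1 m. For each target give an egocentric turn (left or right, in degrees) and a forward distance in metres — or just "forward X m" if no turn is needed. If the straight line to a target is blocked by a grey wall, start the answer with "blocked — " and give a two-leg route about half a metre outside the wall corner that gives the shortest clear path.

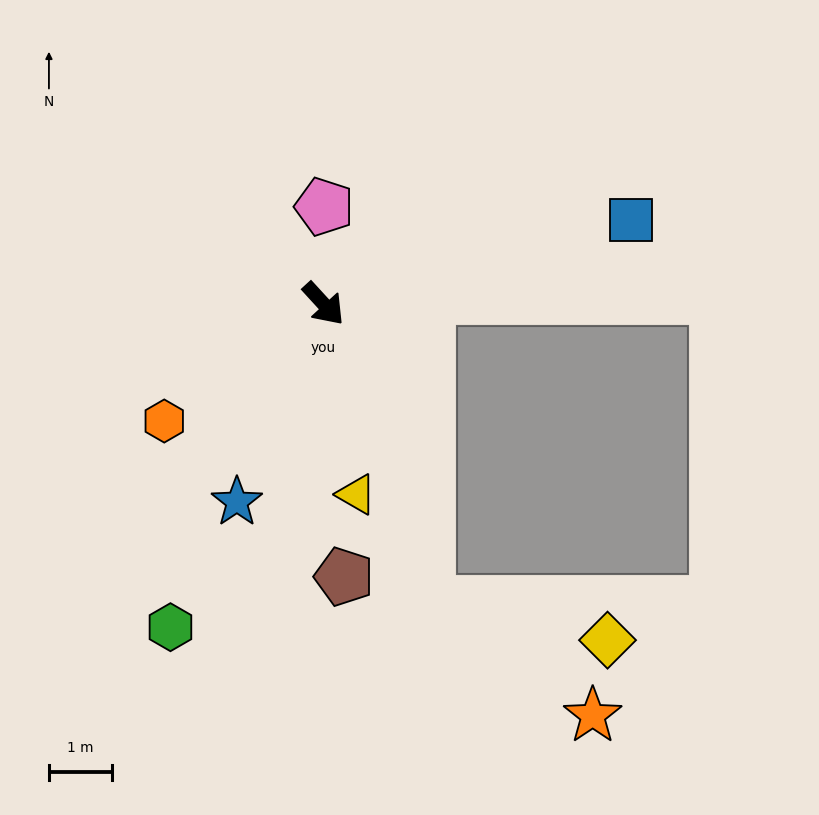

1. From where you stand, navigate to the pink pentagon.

turn left 137°, forward 1.5 m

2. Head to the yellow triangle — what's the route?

turn right 33°, forward 3.1 m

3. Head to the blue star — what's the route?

turn right 66°, forward 3.4 m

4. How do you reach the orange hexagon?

turn right 96°, forward 3.1 m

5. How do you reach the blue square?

turn left 63°, forward 5.0 m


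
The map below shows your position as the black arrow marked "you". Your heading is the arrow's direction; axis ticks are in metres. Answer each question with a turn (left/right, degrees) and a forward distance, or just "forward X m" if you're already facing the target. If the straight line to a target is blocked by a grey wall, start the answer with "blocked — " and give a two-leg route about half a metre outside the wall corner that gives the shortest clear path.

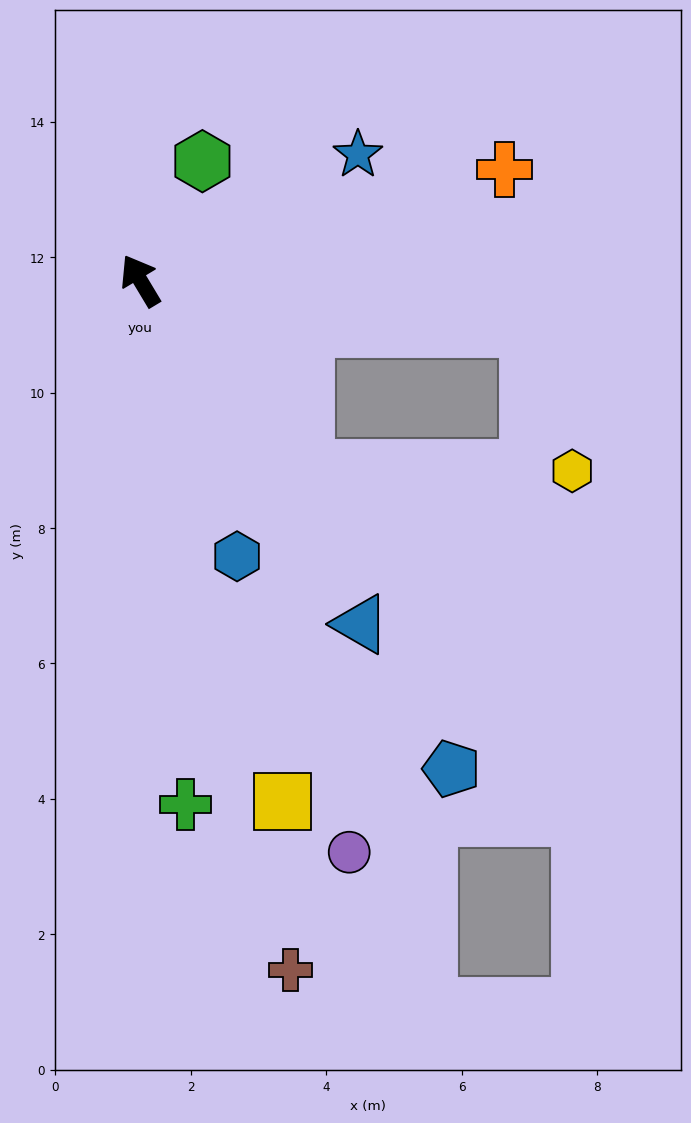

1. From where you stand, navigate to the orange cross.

turn right 104°, forward 5.6 m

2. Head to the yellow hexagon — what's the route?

blocked — turn right 170°, forward 3.7 m, then turn left 48°, forward 3.9 m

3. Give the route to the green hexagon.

turn right 58°, forward 2.0 m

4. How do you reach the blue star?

turn right 91°, forward 3.7 m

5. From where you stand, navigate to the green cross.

turn left 154°, forward 7.8 m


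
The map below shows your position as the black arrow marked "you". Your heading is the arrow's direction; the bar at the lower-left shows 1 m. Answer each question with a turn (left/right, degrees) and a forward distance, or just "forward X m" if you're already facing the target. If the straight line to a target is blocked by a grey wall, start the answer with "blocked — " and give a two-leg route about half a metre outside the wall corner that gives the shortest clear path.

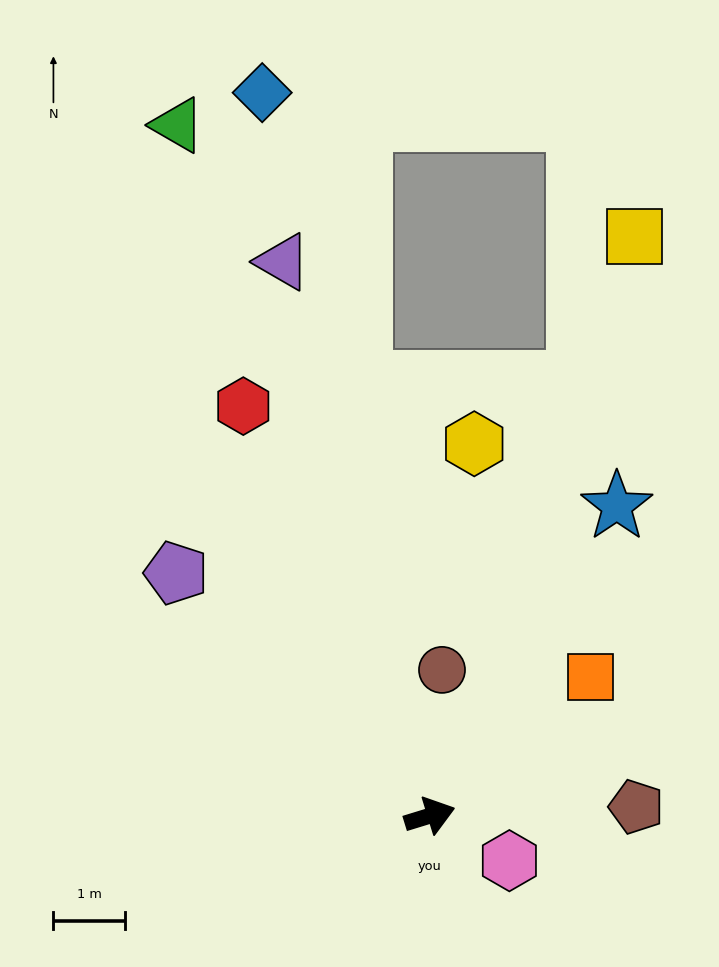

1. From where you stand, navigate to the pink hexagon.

turn right 46°, forward 1.3 m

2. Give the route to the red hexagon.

turn left 97°, forward 6.3 m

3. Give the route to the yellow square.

turn left 53°, forward 8.5 m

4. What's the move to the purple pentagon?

turn left 119°, forward 4.9 m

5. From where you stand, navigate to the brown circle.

turn left 68°, forward 2.0 m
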